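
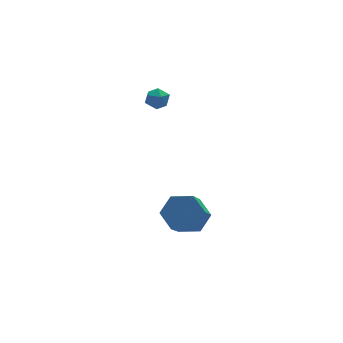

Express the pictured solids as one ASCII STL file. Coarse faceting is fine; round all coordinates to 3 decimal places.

solid 
facet normal -0.439 0.441 0.783
outer loop
vertex -2.159 0.846 3.533
vertex -2.391 0.279 3.722
vertex -1.818 0.477 3.932
endloop
endfacet
facet normal 0.156 0.788 0.595
outer loop
vertex -2.159 0.846 3.533
vertex -1.818 0.477 3.932
vertex -1.526 0.783 3.45
endloop
endfacet
facet normal 0.088 0.992 -0.085
outer loop
vertex -2.159 0.846 3.533
vertex -1.526 0.783 3.45
vertex -1.918 0.774 2.943
endloop
endfacet
facet normal -0.549 0.773 -0.319
outer loop
vertex -2.159 0.846 3.533
vertex -1.918 0.774 2.943
vertex -2.453 0.463 3.111
endloop
endfacet
facet normal -0.875 0.431 0.219
outer loop
vertex -2.159 0.846 3.533
vertex -2.453 0.463 3.111
vertex -2.391 0.279 3.722
endloop
endfacet
facet normal 0.700 0.329 0.633
outer loop
vertex -1.526 0.783 3.45
vertex -1.818 0.477 3.932
vertex -1.367 0.177 3.589
endloop
endfacet
facet normal -0.263 -0.232 0.936
outer loop
vertex -1.818 0.477 3.932
vertex -2.391 0.279 3.722
vertex -1.902 -0.134 3.757
endloop
endfacet
facet normal -0.968 -0.249 0.023
outer loop
vertex -2.391 0.279 3.722
vertex -2.453 0.463 3.111
vertex -2.294 -0.143 3.25
endloop
endfacet
facet normal -0.441 0.303 -0.845
outer loop
vertex -2.453 0.463 3.111
vertex -1.918 0.774 2.943
vertex -2.002 0.163 2.768
endloop
endfacet
facet normal 0.590 0.659 -0.468
outer loop
vertex -1.918 0.774 2.943
vertex -1.526 0.783 3.45
vertex -1.429 0.361 2.978
endloop
endfacet
facet normal 0.549 -0.773 0.319
outer loop
vertex -1.661 -0.206 3.167
vertex -1.367 0.177 3.589
vertex -1.902 -0.134 3.757
endloop
endfacet
facet normal -0.088 -0.992 0.085
outer loop
vertex -1.661 -0.206 3.167
vertex -1.902 -0.134 3.757
vertex -2.294 -0.143 3.25
endloop
endfacet
facet normal -0.156 -0.788 -0.595
outer loop
vertex -1.661 -0.206 3.167
vertex -2.294 -0.143 3.25
vertex -2.002 0.163 2.768
endloop
endfacet
facet normal 0.439 -0.441 -0.783
outer loop
vertex -1.661 -0.206 3.167
vertex -2.002 0.163 2.768
vertex -1.429 0.361 2.978
endloop
endfacet
facet normal 0.875 -0.431 -0.219
outer loop
vertex -1.661 -0.206 3.167
vertex -1.429 0.361 2.978
vertex -1.367 0.177 3.589
endloop
endfacet
facet normal 0.441 -0.303 0.845
outer loop
vertex -1.902 -0.134 3.757
vertex -1.367 0.177 3.589
vertex -1.818 0.477 3.932
endloop
endfacet
facet normal -0.590 -0.659 0.468
outer loop
vertex -2.294 -0.143 3.25
vertex -1.902 -0.134 3.757
vertex -2.391 0.279 3.722
endloop
endfacet
facet normal -0.700 -0.329 -0.633
outer loop
vertex -2.002 0.163 2.768
vertex -2.294 -0.143 3.25
vertex -2.453 0.463 3.111
endloop
endfacet
facet normal 0.263 0.232 -0.936
outer loop
vertex -1.429 0.361 2.978
vertex -2.002 0.163 2.768
vertex -1.918 0.774 2.943
endloop
endfacet
facet normal 0.968 0.249 -0.023
outer loop
vertex -1.367 0.177 3.589
vertex -1.429 0.361 2.978
vertex -1.526 0.783 3.45
endloop
endfacet
facet normal 0.382 0.625 -0.680
outer loop
vertex -0.49 -2.886 -2.778
vertex -1.395 -2.452 -2.888
vertex -0.746 -2.099 -2.199
endloop
endfacet
facet normal 0.889 -0.047 0.456
outer loop
vertex -0.49 -2.886 -2.778
vertex -0.746 -2.099 -2.199
vertex -1.319 -4.242 -1.302
endloop
endfacet
facet normal 0.888 -0.046 0.457
outer loop
vertex -1.319 -4.242 -1.302
vertex -0.746 -2.099 -2.199
vertex -1.576 -3.456 -0.723
endloop
endfacet
facet normal -0.382 -0.626 0.680
outer loop
vertex -1.319 -4.242 -1.302
vertex -1.576 -3.456 -0.723
vertex -2.225 -3.808 -1.412
endloop
endfacet
facet normal 0.382 0.625 -0.680
outer loop
vertex -0.746 -2.099 -2.199
vertex -1.395 -2.452 -2.888
vertex -1.652 -1.665 -2.309
endloop
endfacet
facet normal 0.224 0.651 0.725
outer loop
vertex -0.746 -2.099 -2.199
vertex -1.652 -1.665 -2.309
vertex -1.576 -3.456 -0.723
endloop
endfacet
facet normal 0.224 0.651 0.725
outer loop
vertex -1.576 -3.456 -0.723
vertex -1.652 -1.665 -2.309
vertex -2.481 -3.022 -0.833
endloop
endfacet
facet normal -0.383 -0.626 0.680
outer loop
vertex -1.576 -3.456 -0.723
vertex -2.481 -3.022 -0.833
vertex -2.225 -3.808 -1.412
endloop
endfacet
facet normal 0.382 0.625 -0.680
outer loop
vertex -1.652 -1.665 -2.309
vertex -1.395 -2.452 -2.888
vertex -2.301 -2.018 -2.998
endloop
endfacet
facet normal -0.664 0.698 0.268
outer loop
vertex -1.652 -1.665 -2.309
vertex -2.301 -2.018 -2.998
vertex -2.481 -3.022 -0.833
endloop
endfacet
facet normal -0.664 0.698 0.269
outer loop
vertex -2.481 -3.022 -0.833
vertex -2.301 -2.018 -2.998
vertex -3.13 -3.374 -1.522
endloop
endfacet
facet normal -0.383 -0.626 0.680
outer loop
vertex -2.481 -3.022 -0.833
vertex -3.13 -3.374 -1.522
vertex -2.225 -3.808 -1.412
endloop
endfacet
facet normal 0.382 0.626 -0.680
outer loop
vertex -2.301 -2.018 -2.998
vertex -1.395 -2.452 -2.888
vertex -2.044 -2.804 -3.577
endloop
endfacet
facet normal -0.888 0.046 -0.457
outer loop
vertex -2.301 -2.018 -2.998
vertex -2.044 -2.804 -3.577
vertex -3.13 -3.374 -1.522
endloop
endfacet
facet normal -0.888 0.047 -0.457
outer loop
vertex -3.13 -3.374 -1.522
vertex -2.044 -2.804 -3.577
vertex -2.874 -4.161 -2.101
endloop
endfacet
facet normal -0.382 -0.625 0.680
outer loop
vertex -3.13 -3.374 -1.522
vertex -2.874 -4.161 -2.101
vertex -2.225 -3.808 -1.412
endloop
endfacet
facet normal 0.383 0.626 -0.680
outer loop
vertex -2.044 -2.804 -3.577
vertex -1.395 -2.452 -2.888
vertex -1.139 -3.238 -3.467
endloop
endfacet
facet normal -0.224 -0.651 -0.725
outer loop
vertex -2.044 -2.804 -3.577
vertex -1.139 -3.238 -3.467
vertex -2.874 -4.161 -2.101
endloop
endfacet
facet normal -0.224 -0.651 -0.725
outer loop
vertex -2.874 -4.161 -2.101
vertex -1.139 -3.238 -3.467
vertex -1.968 -4.595 -1.991
endloop
endfacet
facet normal -0.382 -0.625 0.680
outer loop
vertex -2.874 -4.161 -2.101
vertex -1.968 -4.595 -1.991
vertex -2.225 -3.808 -1.412
endloop
endfacet
facet normal 0.383 0.626 -0.680
outer loop
vertex -1.139 -3.238 -3.467
vertex -1.395 -2.452 -2.888
vertex -0.49 -2.886 -2.778
endloop
endfacet
facet normal 0.664 -0.698 -0.269
outer loop
vertex -1.139 -3.238 -3.467
vertex -0.49 -2.886 -2.778
vertex -1.968 -4.595 -1.991
endloop
endfacet
facet normal 0.664 -0.698 -0.268
outer loop
vertex -1.968 -4.595 -1.991
vertex -0.49 -2.886 -2.778
vertex -1.319 -4.242 -1.302
endloop
endfacet
facet normal -0.382 -0.625 0.680
outer loop
vertex -1.968 -4.595 -1.991
vertex -1.319 -4.242 -1.302
vertex -2.225 -3.808 -1.412
endloop
endfacet

endsolid


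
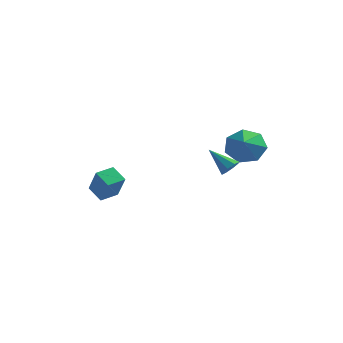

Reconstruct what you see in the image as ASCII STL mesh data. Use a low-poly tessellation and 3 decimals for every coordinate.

solid 
facet normal -0.758 0.428 0.492
outer loop
vertex -2.303 -2.005 -1.511
vertex -1.782 -1.18 -1.425
vertex -2.861 -1.521 -2.793
endloop
endfacet
facet normal -0.531 -0.843 -0.087
outer loop
vertex -2.118 -1.94 -3.275
vertex -2.303 -2.005 -1.511
vertex -2.861 -1.521 -2.793
endloop
endfacet
facet normal -0.758 0.428 0.492
outer loop
vertex -2.861 -1.521 -2.793
vertex -1.782 -1.18 -1.425
vertex -2.34 -0.695 -2.708
endloop
endfacet
facet normal -0.377 0.327 -0.866
outer loop
vertex -2.34 -0.695 -2.708
vertex -2.118 -1.94 -3.275
vertex -2.861 -1.521 -2.793
endloop
endfacet
facet normal 0.377 -0.328 0.866
outer loop
vertex -2.303 -2.005 -1.511
vertex -1.039 -1.599 -1.907
vertex -1.782 -1.18 -1.425
endloop
endfacet
facet normal -0.532 -0.842 -0.087
outer loop
vertex -1.56 -2.425 -1.992
vertex -2.303 -2.005 -1.511
vertex -2.118 -1.94 -3.275
endloop
endfacet
facet normal 0.377 -0.327 0.867
outer loop
vertex -1.56 -2.425 -1.992
vertex -1.039 -1.599 -1.907
vertex -2.303 -2.005 -1.511
endloop
endfacet
facet normal 0.532 0.842 0.087
outer loop
vertex -1.782 -1.18 -1.425
vertex -1.039 -1.599 -1.907
vertex -2.34 -0.695 -2.708
endloop
endfacet
facet normal -0.376 0.328 -0.867
outer loop
vertex -1.597 -1.115 -3.189
vertex -2.118 -1.94 -3.275
vertex -2.34 -0.695 -2.708
endloop
endfacet
facet normal 0.532 0.842 0.086
outer loop
vertex -2.34 -0.695 -2.708
vertex -1.039 -1.599 -1.907
vertex -1.597 -1.115 -3.189
endloop
endfacet
facet normal 0.759 -0.428 -0.492
outer loop
vertex -1.597 -1.115 -3.189
vertex -1.56 -2.425 -1.992
vertex -2.118 -1.94 -3.275
endloop
endfacet
facet normal 0.758 -0.428 -0.492
outer loop
vertex -1.039 -1.599 -1.907
vertex -1.56 -2.425 -1.992
vertex -1.597 -1.115 -3.189
endloop
endfacet
facet normal 0.766 -0.181 -0.617
outer loop
vertex 4.243 -1.955 0.001
vertex 3.978 -1.71 -0.4
vertex 4.324 -1.55 -0.017
endloop
endfacet
facet normal 0.324 -0.023 0.946
outer loop
vertex 4.243 -1.955 0.001
vertex 4.324 -1.55 -0.017
vertex 2.882 -1.45 0.48
endloop
endfacet
facet normal 0.766 -0.183 -0.616
outer loop
vertex 4.324 -1.55 -0.017
vertex 3.978 -1.71 -0.4
vertex 4.202 -1.239 -0.261
endloop
endfacet
facet normal 0.286 0.658 0.696
outer loop
vertex 4.324 -1.55 -0.017
vertex 4.202 -1.239 -0.261
vertex 2.882 -1.45 0.48
endloop
endfacet
facet normal 0.766 -0.182 -0.616
outer loop
vertex 4.202 -1.239 -0.261
vertex 3.978 -1.71 -0.4
vertex 3.949 -1.203 -0.586
endloop
endfacet
facet normal -0.067 0.985 0.161
outer loop
vertex 4.202 -1.239 -0.261
vertex 3.949 -1.203 -0.586
vertex 2.882 -1.45 0.48
endloop
endfacet
facet normal 0.766 -0.182 -0.616
outer loop
vertex 3.949 -1.203 -0.586
vertex 3.978 -1.71 -0.4
vertex 3.713 -1.465 -0.802
endloop
endfacet
facet normal -0.531 0.770 -0.353
outer loop
vertex 3.949 -1.203 -0.586
vertex 3.713 -1.465 -0.802
vertex 2.882 -1.45 0.48
endloop
endfacet
facet normal 0.766 -0.182 -0.616
outer loop
vertex 3.713 -1.465 -0.802
vertex 3.978 -1.71 -0.4
vertex 3.632 -1.87 -0.783
endloop
endfacet
facet normal -0.830 0.141 -0.540
outer loop
vertex 3.713 -1.465 -0.802
vertex 3.632 -1.87 -0.783
vertex 2.882 -1.45 0.48
endloop
endfacet
facet normal 0.766 -0.181 -0.617
outer loop
vertex 3.632 -1.87 -0.783
vertex 3.978 -1.71 -0.4
vertex 3.754 -2.181 -0.54
endloop
endfacet
facet normal -0.791 -0.538 -0.291
outer loop
vertex 3.632 -1.87 -0.783
vertex 3.754 -2.181 -0.54
vertex 2.882 -1.45 0.48
endloop
endfacet
facet normal 0.766 -0.181 -0.616
outer loop
vertex 3.754 -2.181 -0.54
vertex 3.978 -1.71 -0.4
vertex 4.007 -2.216 -0.215
endloop
endfacet
facet normal -0.437 -0.865 0.247
outer loop
vertex 3.754 -2.181 -0.54
vertex 4.007 -2.216 -0.215
vertex 2.882 -1.45 0.48
endloop
endfacet
facet normal 0.766 -0.182 -0.617
outer loop
vertex 4.007 -2.216 -0.215
vertex 3.978 -1.71 -0.4
vertex 4.243 -1.955 0.001
endloop
endfacet
facet normal 0.025 -0.651 0.759
outer loop
vertex 4.007 -2.216 -0.215
vertex 4.243 -1.955 0.001
vertex 2.882 -1.45 0.48
endloop
endfacet
facet normal -0.178 0.806 -0.565
outer loop
vertex 4.349 1.743 0.366
vertex 3.796 1.18 -0.264
vertex 3.495 1.688 0.556
endloop
endfacet
facet normal 0.216 0.016 0.976
outer loop
vertex 4.349 1.743 0.366
vertex 3.495 1.688 0.556
vertex 4.024 0.14 0.464
endloop
endfacet
facet normal -0.177 0.806 -0.565
outer loop
vertex 3.495 1.688 0.556
vertex 3.796 1.18 -0.264
vertex 2.867 1.25 0.128
endloop
endfacet
facet normal -0.449 -0.205 0.869
outer loop
vertex 3.495 1.688 0.556
vertex 2.867 1.25 0.128
vertex 4.024 0.14 0.464
endloop
endfacet
facet normal -0.177 0.806 -0.564
outer loop
vertex 2.867 1.25 0.128
vertex 3.796 1.18 -0.264
vertex 2.939 0.76 -0.595
endloop
endfacet
facet normal -0.699 -0.622 0.352
outer loop
vertex 2.867 1.25 0.128
vertex 2.939 0.76 -0.595
vertex 4.024 0.14 0.464
endloop
endfacet
facet normal -0.177 0.806 -0.564
outer loop
vertex 2.939 0.76 -0.595
vertex 3.796 1.18 -0.264
vertex 3.655 0.586 -1.069
endloop
endfacet
facet normal -0.346 -0.920 -0.184
outer loop
vertex 2.939 0.76 -0.595
vertex 3.655 0.586 -1.069
vertex 4.024 0.14 0.464
endloop
endfacet
facet normal -0.177 0.806 -0.564
outer loop
vertex 3.655 0.586 -1.069
vertex 3.796 1.18 -0.264
vertex 4.478 0.86 -0.936
endloop
endfacet
facet normal 0.346 -0.875 -0.338
outer loop
vertex 3.655 0.586 -1.069
vertex 4.478 0.86 -0.936
vertex 4.024 0.14 0.464
endloop
endfacet
facet normal -0.177 0.806 -0.564
outer loop
vertex 4.478 0.86 -0.936
vertex 3.796 1.18 -0.264
vertex 4.786 1.374 -0.298
endloop
endfacet
facet normal 0.853 -0.522 0.008
outer loop
vertex 4.478 0.86 -0.936
vertex 4.786 1.374 -0.298
vertex 4.024 0.14 0.464
endloop
endfacet
facet normal -0.177 0.806 -0.565
outer loop
vertex 4.786 1.374 -0.298
vertex 3.796 1.18 -0.264
vertex 4.349 1.743 0.366
endloop
endfacet
facet normal 0.795 -0.125 0.593
outer loop
vertex 4.786 1.374 -0.298
vertex 4.349 1.743 0.366
vertex 4.024 0.14 0.464
endloop
endfacet

endsolid


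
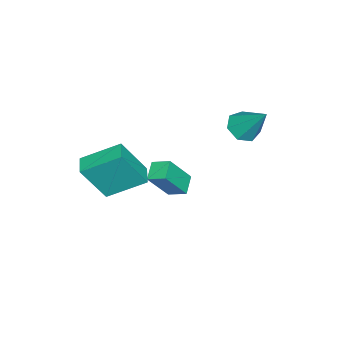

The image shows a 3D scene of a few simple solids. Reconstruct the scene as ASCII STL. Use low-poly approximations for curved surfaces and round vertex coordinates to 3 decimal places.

solid 
facet normal -0.458 0.350 -0.817
outer loop
vertex -2.622 -0.504 -2.185
vertex -1.707 -0.357 -2.635
vertex -2.657 -1.402 -2.55
endloop
endfacet
facet normal -0.889 -0.143 0.436
outer loop
vertex -1.793 -2.063 -1.005
vertex -2.622 -0.504 -2.185
vertex -2.657 -1.402 -2.55
endloop
endfacet
facet normal -0.458 0.350 -0.817
outer loop
vertex -2.657 -1.402 -2.55
vertex -1.707 -0.357 -2.635
vertex -1.742 -1.255 -3.0
endloop
endfacet
facet normal -0.036 -0.926 -0.376
outer loop
vertex -1.742 -1.255 -3.0
vertex -1.793 -2.063 -1.005
vertex -2.657 -1.402 -2.55
endloop
endfacet
facet normal 0.036 0.926 0.376
outer loop
vertex -2.622 -0.504 -2.185
vertex -0.843 -1.018 -1.09
vertex -1.707 -0.357 -2.635
endloop
endfacet
facet normal -0.889 -0.143 0.436
outer loop
vertex -1.758 -1.165 -0.64
vertex -2.622 -0.504 -2.185
vertex -1.793 -2.063 -1.005
endloop
endfacet
facet normal 0.036 0.926 0.376
outer loop
vertex -1.758 -1.165 -0.64
vertex -0.843 -1.018 -1.09
vertex -2.622 -0.504 -2.185
endloop
endfacet
facet normal 0.889 0.143 -0.436
outer loop
vertex -1.707 -0.357 -2.635
vertex -0.843 -1.018 -1.09
vertex -1.742 -1.255 -3.0
endloop
endfacet
facet normal -0.036 -0.926 -0.376
outer loop
vertex -0.878 -1.916 -1.455
vertex -1.793 -2.063 -1.005
vertex -1.742 -1.255 -3.0
endloop
endfacet
facet normal 0.889 0.143 -0.436
outer loop
vertex -1.742 -1.255 -3.0
vertex -0.843 -1.018 -1.09
vertex -0.878 -1.916 -1.455
endloop
endfacet
facet normal 0.458 -0.350 0.817
outer loop
vertex -0.878 -1.916 -1.455
vertex -1.758 -1.165 -0.64
vertex -1.793 -2.063 -1.005
endloop
endfacet
facet normal 0.458 -0.350 0.817
outer loop
vertex -0.843 -1.018 -1.09
vertex -1.758 -1.165 -0.64
vertex -0.878 -1.916 -1.455
endloop
endfacet
facet normal -0.238 -0.601 -0.763
outer loop
vertex -3.375 2.096 0.524
vertex -3.755 1.544 1.078
vertex -4.108 2.218 0.657
endloop
endfacet
facet normal 0.101 0.946 -0.309
outer loop
vertex -3.375 2.096 0.524
vertex -4.108 2.218 0.657
vertex -3.265 2.776 2.642
endloop
endfacet
facet normal -0.239 -0.601 -0.762
outer loop
vertex -4.108 2.218 0.657
vertex -3.755 1.544 1.078
vertex -4.575 1.832 1.108
endloop
endfacet
facet normal -0.614 0.788 0.039
outer loop
vertex -4.108 2.218 0.657
vertex -4.575 1.832 1.108
vertex -3.265 2.776 2.642
endloop
endfacet
facet normal -0.239 -0.601 -0.763
outer loop
vertex -4.575 1.832 1.108
vertex -3.755 1.544 1.078
vertex -4.424 1.229 1.536
endloop
endfacet
facet normal -0.802 0.199 0.563
outer loop
vertex -4.575 1.832 1.108
vertex -4.424 1.229 1.536
vertex -3.265 2.776 2.642
endloop
endfacet
facet normal -0.238 -0.602 -0.762
outer loop
vertex -4.424 1.229 1.536
vertex -3.755 1.544 1.078
vertex -3.769 0.863 1.62
endloop
endfacet
facet normal -0.323 -0.378 0.868
outer loop
vertex -4.424 1.229 1.536
vertex -3.769 0.863 1.62
vertex -3.265 2.776 2.642
endloop
endfacet
facet normal -0.239 -0.602 -0.762
outer loop
vertex -3.769 0.863 1.62
vertex -3.755 1.544 1.078
vertex -3.103 1.01 1.295
endloop
endfacet
facet normal 0.466 -0.509 0.724
outer loop
vertex -3.769 0.863 1.62
vertex -3.103 1.01 1.295
vertex -3.265 2.776 2.642
endloop
endfacet
facet normal -0.238 -0.601 -0.763
outer loop
vertex -3.103 1.01 1.295
vertex -3.755 1.544 1.078
vertex -2.928 1.559 0.808
endloop
endfacet
facet normal 0.966 -0.095 0.240
outer loop
vertex -3.103 1.01 1.295
vertex -2.928 1.559 0.808
vertex -3.265 2.776 2.642
endloop
endfacet
facet normal -0.238 -0.601 -0.763
outer loop
vertex -2.928 1.559 0.808
vertex -3.755 1.544 1.078
vertex -3.375 2.096 0.524
endloop
endfacet
facet normal 0.804 0.553 -0.219
outer loop
vertex -2.928 1.559 0.808
vertex -3.375 2.096 0.524
vertex -3.265 2.776 2.642
endloop
endfacet
facet normal -0.293 0.414 -0.862
outer loop
vertex 0.622 -1.275 0.647
vertex 1.5 -0.875 0.541
vertex 1.259 -2.939 -0.368
endloop
endfacet
facet normal -0.904 -0.413 0.109
outer loop
vertex 1.9 -3.845 1.519
vertex 0.622 -1.275 0.647
vertex 1.259 -2.939 -0.368
endloop
endfacet
facet normal -0.293 0.414 -0.862
outer loop
vertex 1.259 -2.939 -0.368
vertex 1.5 -0.875 0.541
vertex 2.136 -2.538 -0.474
endloop
endfacet
facet normal 0.311 -0.811 -0.495
outer loop
vertex 2.136 -2.538 -0.474
vertex 1.9 -3.845 1.519
vertex 1.259 -2.939 -0.368
endloop
endfacet
facet normal -0.310 0.812 0.495
outer loop
vertex 0.622 -1.275 0.647
vertex 2.141 -1.781 2.428
vertex 1.5 -0.875 0.541
endloop
endfacet
facet normal -0.904 -0.413 0.109
outer loop
vertex 1.264 -2.182 2.534
vertex 0.622 -1.275 0.647
vertex 1.9 -3.845 1.519
endloop
endfacet
facet normal -0.311 0.811 0.496
outer loop
vertex 1.264 -2.182 2.534
vertex 2.141 -1.781 2.428
vertex 0.622 -1.275 0.647
endloop
endfacet
facet normal 0.904 0.413 -0.109
outer loop
vertex 1.5 -0.875 0.541
vertex 2.141 -1.781 2.428
vertex 2.136 -2.538 -0.474
endloop
endfacet
facet normal 0.310 -0.811 -0.495
outer loop
vertex 2.778 -3.445 1.413
vertex 1.9 -3.845 1.519
vertex 2.136 -2.538 -0.474
endloop
endfacet
facet normal 0.904 0.413 -0.109
outer loop
vertex 2.136 -2.538 -0.474
vertex 2.141 -1.781 2.428
vertex 2.778 -3.445 1.413
endloop
endfacet
facet normal 0.293 -0.414 0.862
outer loop
vertex 2.778 -3.445 1.413
vertex 1.264 -2.182 2.534
vertex 1.9 -3.845 1.519
endloop
endfacet
facet normal 0.293 -0.414 0.862
outer loop
vertex 2.141 -1.781 2.428
vertex 1.264 -2.182 2.534
vertex 2.778 -3.445 1.413
endloop
endfacet

endsolid


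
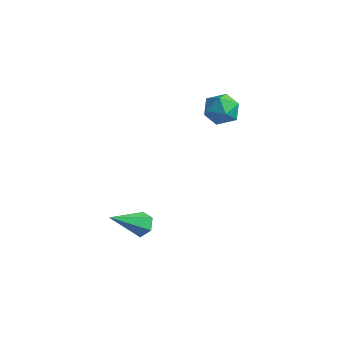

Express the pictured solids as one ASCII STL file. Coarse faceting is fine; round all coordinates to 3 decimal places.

solid 
facet normal 0.132 0.807 -0.575
outer loop
vertex -2.781 -1.755 -1.006
vertex -3.355 -1.674 -1.024
vertex -3.039 -1.427 -0.605
endloop
endfacet
facet normal 0.815 -0.064 0.576
outer loop
vertex -2.781 -1.755 -1.006
vertex -3.039 -1.427 -0.605
vertex -3.585 -3.086 -0.016
endloop
endfacet
facet normal 0.132 0.807 -0.576
outer loop
vertex -3.039 -1.427 -0.605
vertex -3.355 -1.674 -1.024
vertex -3.613 -1.345 -0.622
endloop
endfacet
facet normal 0.019 0.329 0.944
outer loop
vertex -3.039 -1.427 -0.605
vertex -3.613 -1.345 -0.622
vertex -3.585 -3.086 -0.016
endloop
endfacet
facet normal 0.133 0.807 -0.575
outer loop
vertex -3.613 -1.345 -0.622
vertex -3.355 -1.674 -1.024
vertex -3.928 -1.592 -1.041
endloop
endfacet
facet normal -0.833 0.170 0.526
outer loop
vertex -3.613 -1.345 -0.622
vertex -3.928 -1.592 -1.041
vertex -3.585 -3.086 -0.016
endloop
endfacet
facet normal 0.133 0.807 -0.575
outer loop
vertex -3.928 -1.592 -1.041
vertex -3.355 -1.674 -1.024
vertex -3.67 -1.921 -1.443
endloop
endfacet
facet normal -0.888 -0.381 -0.258
outer loop
vertex -3.928 -1.592 -1.041
vertex -3.67 -1.921 -1.443
vertex -3.585 -3.086 -0.016
endloop
endfacet
facet normal 0.133 0.807 -0.576
outer loop
vertex -3.67 -1.921 -1.443
vertex -3.355 -1.674 -1.024
vertex -3.096 -2.003 -1.425
endloop
endfacet
facet normal -0.091 -0.774 -0.627
outer loop
vertex -3.67 -1.921 -1.443
vertex -3.096 -2.003 -1.425
vertex -3.585 -3.086 -0.016
endloop
endfacet
facet normal 0.132 0.806 -0.576
outer loop
vertex -3.096 -2.003 -1.425
vertex -3.355 -1.674 -1.024
vertex -2.781 -1.755 -1.006
endloop
endfacet
facet normal 0.761 -0.615 -0.208
outer loop
vertex -3.096 -2.003 -1.425
vertex -2.781 -1.755 -1.006
vertex -3.585 -3.086 -0.016
endloop
endfacet
facet normal -0.399 0.913 0.082
outer loop
vertex -3.109 3.12 3.326
vertex -3.841 2.801 3.314
vertex -3.462 2.904 4.009
endloop
endfacet
facet normal 0.238 0.884 0.403
outer loop
vertex -3.109 3.12 3.326
vertex -3.462 2.904 4.009
vertex -2.687 2.748 3.893
endloop
endfacet
facet normal 0.721 0.688 -0.085
outer loop
vertex -3.109 3.12 3.326
vertex -2.687 2.748 3.893
vertex -2.587 2.548 3.126
endloop
endfacet
facet normal 0.382 0.596 -0.707
outer loop
vertex -3.109 3.12 3.326
vertex -2.587 2.548 3.126
vertex -3.301 2.581 2.768
endloop
endfacet
facet normal -0.310 0.735 -0.603
outer loop
vertex -3.109 3.12 3.326
vertex -3.301 2.581 2.768
vertex -3.841 2.801 3.314
endloop
endfacet
facet normal 0.211 0.376 0.902
outer loop
vertex -2.687 2.748 3.893
vertex -3.462 2.904 4.009
vertex -3.159 2.199 4.232
endloop
endfacet
facet normal -0.820 0.424 0.384
outer loop
vertex -3.462 2.904 4.009
vertex -3.841 2.801 3.314
vertex -3.873 2.232 3.874
endloop
endfacet
facet normal -0.677 0.135 -0.724
outer loop
vertex -3.841 2.801 3.314
vertex -3.301 2.581 2.768
vertex -3.773 2.032 3.107
endloop
endfacet
facet normal 0.443 -0.092 -0.892
outer loop
vertex -3.301 2.581 2.768
vertex -2.587 2.548 3.126
vertex -2.998 1.876 2.991
endloop
endfacet
facet normal 0.992 0.057 0.114
outer loop
vertex -2.587 2.548 3.126
vertex -2.687 2.748 3.893
vertex -2.619 1.979 3.686
endloop
endfacet
facet normal -0.382 -0.596 0.707
outer loop
vertex -3.351 1.66 3.674
vertex -3.159 2.199 4.232
vertex -3.873 2.232 3.874
endloop
endfacet
facet normal -0.721 -0.688 0.085
outer loop
vertex -3.351 1.66 3.674
vertex -3.873 2.232 3.874
vertex -3.773 2.032 3.107
endloop
endfacet
facet normal -0.238 -0.884 -0.403
outer loop
vertex -3.351 1.66 3.674
vertex -3.773 2.032 3.107
vertex -2.998 1.876 2.991
endloop
endfacet
facet normal 0.399 -0.913 -0.082
outer loop
vertex -3.351 1.66 3.674
vertex -2.998 1.876 2.991
vertex -2.619 1.979 3.686
endloop
endfacet
facet normal 0.310 -0.735 0.603
outer loop
vertex -3.351 1.66 3.674
vertex -2.619 1.979 3.686
vertex -3.159 2.199 4.232
endloop
endfacet
facet normal -0.443 0.092 0.892
outer loop
vertex -3.873 2.232 3.874
vertex -3.159 2.199 4.232
vertex -3.462 2.904 4.009
endloop
endfacet
facet normal -0.992 -0.057 -0.114
outer loop
vertex -3.773 2.032 3.107
vertex -3.873 2.232 3.874
vertex -3.841 2.801 3.314
endloop
endfacet
facet normal -0.211 -0.376 -0.902
outer loop
vertex -2.998 1.876 2.991
vertex -3.773 2.032 3.107
vertex -3.301 2.581 2.768
endloop
endfacet
facet normal 0.820 -0.424 -0.384
outer loop
vertex -2.619 1.979 3.686
vertex -2.998 1.876 2.991
vertex -2.587 2.548 3.126
endloop
endfacet
facet normal 0.677 -0.135 0.724
outer loop
vertex -3.159 2.199 4.232
vertex -2.619 1.979 3.686
vertex -2.687 2.748 3.893
endloop
endfacet

endsolid


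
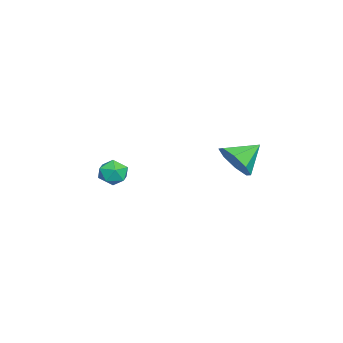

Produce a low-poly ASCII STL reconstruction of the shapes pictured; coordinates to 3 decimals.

solid 
facet normal 0.544 -0.672 -0.502
outer loop
vertex 1.601 1.981 1.499
vertex 0.92 1.923 0.839
vertex 1.694 2.46 0.959
endloop
endfacet
facet normal 0.401 0.650 0.646
outer loop
vertex 1.601 1.981 1.499
vertex 1.694 2.46 0.959
vertex 0.18 2.837 1.521
endloop
endfacet
facet normal 0.544 -0.672 -0.502
outer loop
vertex 1.694 2.46 0.959
vertex 0.92 1.923 0.839
vertex 1.334 2.624 0.349
endloop
endfacet
facet normal 0.274 0.957 0.096
outer loop
vertex 1.694 2.46 0.959
vertex 1.334 2.624 0.349
vertex 0.18 2.837 1.521
endloop
endfacet
facet normal 0.545 -0.672 -0.501
outer loop
vertex 1.334 2.624 0.349
vertex 0.92 1.923 0.839
vertex 0.732 2.377 0.026
endloop
endfacet
facet normal -0.188 0.917 -0.352
outer loop
vertex 1.334 2.624 0.349
vertex 0.732 2.377 0.026
vertex 0.18 2.837 1.521
endloop
endfacet
facet normal 0.544 -0.673 -0.501
outer loop
vertex 0.732 2.377 0.026
vertex 0.92 1.923 0.839
vertex 0.239 1.864 0.179
endloop
endfacet
facet normal -0.711 0.554 -0.433
outer loop
vertex 0.732 2.377 0.026
vertex 0.239 1.864 0.179
vertex 0.18 2.837 1.521
endloop
endfacet
facet normal 0.545 -0.672 -0.502
outer loop
vertex 0.239 1.864 0.179
vertex 0.92 1.923 0.839
vertex 0.146 1.386 0.718
endloop
endfacet
facet normal -0.992 0.079 -0.101
outer loop
vertex 0.239 1.864 0.179
vertex 0.146 1.386 0.718
vertex 0.18 2.837 1.521
endloop
endfacet
facet normal 0.545 -0.672 -0.501
outer loop
vertex 0.146 1.386 0.718
vertex 0.92 1.923 0.839
vertex 0.506 1.222 1.329
endloop
endfacet
facet normal -0.864 -0.228 0.448
outer loop
vertex 0.146 1.386 0.718
vertex 0.506 1.222 1.329
vertex 0.18 2.837 1.521
endloop
endfacet
facet normal 0.544 -0.672 -0.502
outer loop
vertex 0.506 1.222 1.329
vertex 0.92 1.923 0.839
vertex 1.109 1.469 1.652
endloop
endfacet
facet normal -0.403 -0.188 0.896
outer loop
vertex 0.506 1.222 1.329
vertex 1.109 1.469 1.652
vertex 0.18 2.837 1.521
endloop
endfacet
facet normal 0.544 -0.673 -0.502
outer loop
vertex 1.109 1.469 1.652
vertex 0.92 1.923 0.839
vertex 1.601 1.981 1.499
endloop
endfacet
facet normal 0.121 0.176 0.977
outer loop
vertex 1.109 1.469 1.652
vertex 1.601 1.981 1.499
vertex 0.18 2.837 1.521
endloop
endfacet
facet normal -0.501 0.461 0.733
outer loop
vertex -0.803 -2.69 -0.645
vertex -1.366 -3.135 -0.75
vertex -0.845 -3.316 -0.28
endloop
endfacet
facet normal 0.203 0.483 0.852
outer loop
vertex -0.803 -2.69 -0.645
vertex -0.845 -3.316 -0.28
vertex -0.21 -3.098 -0.555
endloop
endfacet
facet normal 0.511 0.808 0.294
outer loop
vertex -0.803 -2.69 -0.645
vertex -0.21 -3.098 -0.555
vertex -0.339 -2.783 -1.195
endloop
endfacet
facet normal -0.002 0.986 -0.168
outer loop
vertex -0.803 -2.69 -0.645
vertex -0.339 -2.783 -1.195
vertex -1.054 -2.805 -1.316
endloop
endfacet
facet normal -0.629 0.771 0.103
outer loop
vertex -0.803 -2.69 -0.645
vertex -1.054 -2.805 -1.316
vertex -1.366 -3.135 -0.75
endloop
endfacet
facet normal 0.444 -0.186 0.877
outer loop
vertex -0.21 -3.098 -0.555
vertex -0.845 -3.316 -0.28
vertex -0.406 -3.795 -0.604
endloop
endfacet
facet normal -0.695 -0.224 0.684
outer loop
vertex -0.845 -3.316 -0.28
vertex -1.366 -3.135 -0.75
vertex -1.121 -3.817 -0.725
endloop
endfacet
facet normal -0.901 0.277 -0.335
outer loop
vertex -1.366 -3.135 -0.75
vertex -1.054 -2.805 -1.316
vertex -1.25 -3.502 -1.365
endloop
endfacet
facet normal 0.112 0.625 -0.773
outer loop
vertex -1.054 -2.805 -1.316
vertex -0.339 -2.783 -1.195
vertex -0.615 -3.284 -1.64
endloop
endfacet
facet normal 0.941 0.337 -0.024
outer loop
vertex -0.339 -2.783 -1.195
vertex -0.21 -3.098 -0.555
vertex -0.094 -3.465 -1.17
endloop
endfacet
facet normal 0.002 -0.986 0.168
outer loop
vertex -0.657 -3.91 -1.275
vertex -0.406 -3.795 -0.604
vertex -1.121 -3.817 -0.725
endloop
endfacet
facet normal -0.511 -0.808 -0.294
outer loop
vertex -0.657 -3.91 -1.275
vertex -1.121 -3.817 -0.725
vertex -1.25 -3.502 -1.365
endloop
endfacet
facet normal -0.203 -0.483 -0.852
outer loop
vertex -0.657 -3.91 -1.275
vertex -1.25 -3.502 -1.365
vertex -0.615 -3.284 -1.64
endloop
endfacet
facet normal 0.501 -0.461 -0.733
outer loop
vertex -0.657 -3.91 -1.275
vertex -0.615 -3.284 -1.64
vertex -0.094 -3.465 -1.17
endloop
endfacet
facet normal 0.629 -0.771 -0.103
outer loop
vertex -0.657 -3.91 -1.275
vertex -0.094 -3.465 -1.17
vertex -0.406 -3.795 -0.604
endloop
endfacet
facet normal -0.112 -0.625 0.773
outer loop
vertex -1.121 -3.817 -0.725
vertex -0.406 -3.795 -0.604
vertex -0.845 -3.316 -0.28
endloop
endfacet
facet normal -0.941 -0.337 0.024
outer loop
vertex -1.25 -3.502 -1.365
vertex -1.121 -3.817 -0.725
vertex -1.366 -3.135 -0.75
endloop
endfacet
facet normal -0.444 0.186 -0.877
outer loop
vertex -0.615 -3.284 -1.64
vertex -1.25 -3.502 -1.365
vertex -1.054 -2.805 -1.316
endloop
endfacet
facet normal 0.695 0.224 -0.684
outer loop
vertex -0.094 -3.465 -1.17
vertex -0.615 -3.284 -1.64
vertex -0.339 -2.783 -1.195
endloop
endfacet
facet normal 0.901 -0.277 0.335
outer loop
vertex -0.406 -3.795 -0.604
vertex -0.094 -3.465 -1.17
vertex -0.21 -3.098 -0.555
endloop
endfacet

endsolid


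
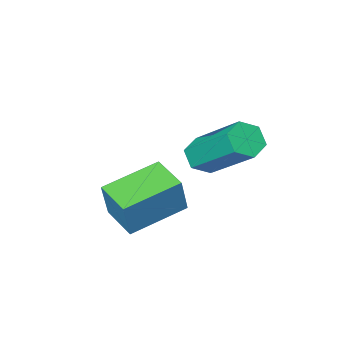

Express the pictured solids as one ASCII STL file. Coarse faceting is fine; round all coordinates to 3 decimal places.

solid 
facet normal -0.970 0.020 0.241
outer loop
vertex 2.514 -2.064 1.683
vertex 2.495 -1.047 1.522
vertex 2.242 -2.241 0.601
endloop
endfacet
facet normal 0.018 -0.987 0.157
outer loop
vertex 3.785 -2.273 0.218
vertex 2.514 -2.064 1.683
vertex 2.242 -2.241 0.601
endloop
endfacet
facet normal -0.970 0.020 0.240
outer loop
vertex 2.242 -2.241 0.601
vertex 2.495 -1.047 1.522
vertex 2.223 -1.224 0.439
endloop
endfacet
facet normal -0.241 -0.157 -0.958
outer loop
vertex 2.223 -1.224 0.439
vertex 3.785 -2.273 0.218
vertex 2.242 -2.241 0.601
endloop
endfacet
facet normal 0.241 0.156 0.958
outer loop
vertex 2.514 -2.064 1.683
vertex 4.038 -1.079 1.139
vertex 2.495 -1.047 1.522
endloop
endfacet
facet normal 0.018 -0.987 0.157
outer loop
vertex 4.057 -2.096 1.301
vertex 2.514 -2.064 1.683
vertex 3.785 -2.273 0.218
endloop
endfacet
facet normal 0.240 0.157 0.958
outer loop
vertex 4.057 -2.096 1.301
vertex 4.038 -1.079 1.139
vertex 2.514 -2.064 1.683
endloop
endfacet
facet normal -0.018 0.987 -0.157
outer loop
vertex 2.495 -1.047 1.522
vertex 4.038 -1.079 1.139
vertex 2.223 -1.224 0.439
endloop
endfacet
facet normal -0.240 -0.156 -0.958
outer loop
vertex 3.766 -1.256 0.057
vertex 3.785 -2.273 0.218
vertex 2.223 -1.224 0.439
endloop
endfacet
facet normal -0.018 0.987 -0.157
outer loop
vertex 2.223 -1.224 0.439
vertex 4.038 -1.079 1.139
vertex 3.766 -1.256 0.057
endloop
endfacet
facet normal 0.970 -0.020 -0.240
outer loop
vertex 3.766 -1.256 0.057
vertex 4.057 -2.096 1.301
vertex 3.785 -2.273 0.218
endloop
endfacet
facet normal 0.970 -0.020 -0.241
outer loop
vertex 4.038 -1.079 1.139
vertex 4.057 -2.096 1.301
vertex 3.766 -1.256 0.057
endloop
endfacet
facet normal 0.138 -0.739 -0.659
outer loop
vertex 1.3 -2.915 1.179
vertex 0.829 -2.767 0.914
vertex 1.318 -2.541 0.763
endloop
endfacet
facet normal 0.990 0.081 0.116
outer loop
vertex 1.3 -2.915 1.179
vertex 1.318 -2.541 0.763
vertex 1.022 -1.421 2.51
endloop
endfacet
facet normal 0.990 0.081 0.116
outer loop
vertex 1.022 -1.421 2.51
vertex 1.318 -2.541 0.763
vertex 1.04 -1.047 2.094
endloop
endfacet
facet normal -0.137 0.740 0.659
outer loop
vertex 1.022 -1.421 2.51
vertex 1.04 -1.047 2.094
vertex 0.551 -1.273 2.246
endloop
endfacet
facet normal 0.138 -0.739 -0.660
outer loop
vertex 1.318 -2.541 0.763
vertex 0.829 -2.767 0.914
vertex 0.848 -2.392 0.498
endloop
endfacet
facet normal 0.526 0.618 -0.584
outer loop
vertex 1.318 -2.541 0.763
vertex 0.848 -2.392 0.498
vertex 1.04 -1.047 2.094
endloop
endfacet
facet normal 0.524 0.619 -0.585
outer loop
vertex 1.04 -1.047 2.094
vertex 0.848 -2.392 0.498
vertex 0.57 -0.899 1.83
endloop
endfacet
facet normal -0.137 0.740 0.659
outer loop
vertex 1.04 -1.047 2.094
vertex 0.57 -0.899 1.83
vertex 0.551 -1.273 2.246
endloop
endfacet
facet normal 0.138 -0.739 -0.660
outer loop
vertex 0.848 -2.392 0.498
vertex 0.829 -2.767 0.914
vertex 0.358 -2.619 0.65
endloop
endfacet
facet normal -0.467 0.539 -0.701
outer loop
vertex 0.848 -2.392 0.498
vertex 0.358 -2.619 0.65
vertex 0.57 -0.899 1.83
endloop
endfacet
facet normal -0.465 0.539 -0.702
outer loop
vertex 0.57 -0.899 1.83
vertex 0.358 -2.619 0.65
vertex 0.08 -1.125 1.981
endloop
endfacet
facet normal -0.138 0.740 0.659
outer loop
vertex 0.57 -0.899 1.83
vertex 0.08 -1.125 1.981
vertex 0.551 -1.273 2.246
endloop
endfacet
facet normal 0.137 -0.740 -0.659
outer loop
vertex 0.358 -2.619 0.65
vertex 0.829 -2.767 0.914
vertex 0.34 -2.993 1.066
endloop
endfacet
facet normal -0.990 -0.081 -0.116
outer loop
vertex 0.358 -2.619 0.65
vertex 0.34 -2.993 1.066
vertex 0.08 -1.125 1.981
endloop
endfacet
facet normal -0.990 -0.081 -0.116
outer loop
vertex 0.08 -1.125 1.981
vertex 0.34 -2.993 1.066
vertex 0.062 -1.499 2.397
endloop
endfacet
facet normal -0.138 0.739 0.659
outer loop
vertex 0.08 -1.125 1.981
vertex 0.062 -1.499 2.397
vertex 0.551 -1.273 2.246
endloop
endfacet
facet normal 0.137 -0.740 -0.659
outer loop
vertex 0.34 -2.993 1.066
vertex 0.829 -2.767 0.914
vertex 0.81 -3.141 1.33
endloop
endfacet
facet normal -0.524 -0.619 0.585
outer loop
vertex 0.34 -2.993 1.066
vertex 0.81 -3.141 1.33
vertex 0.062 -1.499 2.397
endloop
endfacet
facet normal -0.525 -0.619 0.584
outer loop
vertex 0.062 -1.499 2.397
vertex 0.81 -3.141 1.33
vertex 0.532 -1.648 2.662
endloop
endfacet
facet normal -0.138 0.739 0.660
outer loop
vertex 0.062 -1.499 2.397
vertex 0.532 -1.648 2.662
vertex 0.551 -1.273 2.246
endloop
endfacet
facet normal 0.138 -0.740 -0.659
outer loop
vertex 0.81 -3.141 1.33
vertex 0.829 -2.767 0.914
vertex 1.3 -2.915 1.179
endloop
endfacet
facet normal 0.465 -0.540 0.702
outer loop
vertex 0.81 -3.141 1.33
vertex 1.3 -2.915 1.179
vertex 0.532 -1.648 2.662
endloop
endfacet
facet normal 0.467 -0.538 0.702
outer loop
vertex 0.532 -1.648 2.662
vertex 1.3 -2.915 1.179
vertex 1.022 -1.421 2.51
endloop
endfacet
facet normal -0.138 0.739 0.660
outer loop
vertex 0.532 -1.648 2.662
vertex 1.022 -1.421 2.51
vertex 0.551 -1.273 2.246
endloop
endfacet

endsolid


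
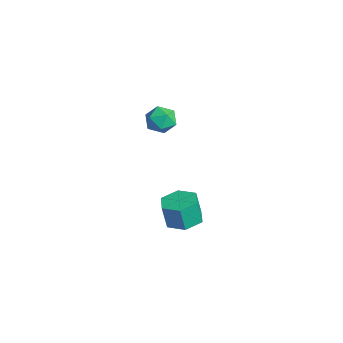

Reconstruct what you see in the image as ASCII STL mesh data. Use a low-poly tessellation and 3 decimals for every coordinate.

solid 
facet normal -0.613 0.497 0.614
outer loop
vertex 1.836 -1.58 1.893
vertex 1.268 -1.934 1.613
vertex 1.619 -2.208 2.185
endloop
endfacet
facet normal 0.032 0.412 0.910
outer loop
vertex 1.836 -1.58 1.893
vertex 1.619 -2.208 2.185
vertex 2.327 -2.073 2.099
endloop
endfacet
facet normal 0.514 0.712 0.479
outer loop
vertex 1.836 -1.58 1.893
vertex 2.327 -2.073 2.099
vertex 2.413 -1.715 1.474
endloop
endfacet
facet normal 0.168 0.982 -0.085
outer loop
vertex 1.836 -1.58 1.893
vertex 2.413 -1.715 1.474
vertex 1.758 -1.629 1.174
endloop
endfacet
facet normal -0.529 0.849 -0.000
outer loop
vertex 1.836 -1.58 1.893
vertex 1.758 -1.629 1.174
vertex 1.268 -1.934 1.613
endloop
endfacet
facet normal 0.169 -0.287 0.943
outer loop
vertex 2.327 -2.073 2.099
vertex 1.619 -2.208 2.185
vertex 2.062 -2.731 1.946
endloop
endfacet
facet normal -0.873 -0.149 0.464
outer loop
vertex 1.619 -2.208 2.185
vertex 1.268 -1.934 1.613
vertex 1.407 -2.645 1.646
endloop
endfacet
facet normal -0.736 0.420 -0.530
outer loop
vertex 1.268 -1.934 1.613
vertex 1.758 -1.629 1.174
vertex 1.493 -2.287 1.021
endloop
endfacet
facet normal 0.389 0.635 -0.668
outer loop
vertex 1.758 -1.629 1.174
vertex 2.413 -1.715 1.474
vertex 2.201 -2.152 0.935
endloop
endfacet
facet normal 0.950 0.197 0.243
outer loop
vertex 2.413 -1.715 1.474
vertex 2.327 -2.073 2.099
vertex 2.552 -2.426 1.507
endloop
endfacet
facet normal -0.168 -0.982 0.085
outer loop
vertex 1.984 -2.78 1.227
vertex 2.062 -2.731 1.946
vertex 1.407 -2.645 1.646
endloop
endfacet
facet normal -0.514 -0.712 -0.479
outer loop
vertex 1.984 -2.78 1.227
vertex 1.407 -2.645 1.646
vertex 1.493 -2.287 1.021
endloop
endfacet
facet normal -0.032 -0.412 -0.910
outer loop
vertex 1.984 -2.78 1.227
vertex 1.493 -2.287 1.021
vertex 2.201 -2.152 0.935
endloop
endfacet
facet normal 0.613 -0.497 -0.614
outer loop
vertex 1.984 -2.78 1.227
vertex 2.201 -2.152 0.935
vertex 2.552 -2.426 1.507
endloop
endfacet
facet normal 0.529 -0.849 0.000
outer loop
vertex 1.984 -2.78 1.227
vertex 2.552 -2.426 1.507
vertex 2.062 -2.731 1.946
endloop
endfacet
facet normal -0.389 -0.635 0.668
outer loop
vertex 1.407 -2.645 1.646
vertex 2.062 -2.731 1.946
vertex 1.619 -2.208 2.185
endloop
endfacet
facet normal -0.950 -0.197 -0.243
outer loop
vertex 1.493 -2.287 1.021
vertex 1.407 -2.645 1.646
vertex 1.268 -1.934 1.613
endloop
endfacet
facet normal -0.169 0.287 -0.943
outer loop
vertex 2.201 -2.152 0.935
vertex 1.493 -2.287 1.021
vertex 1.758 -1.629 1.174
endloop
endfacet
facet normal 0.873 0.149 -0.464
outer loop
vertex 2.552 -2.426 1.507
vertex 2.201 -2.152 0.935
vertex 2.413 -1.715 1.474
endloop
endfacet
facet normal 0.736 -0.420 0.530
outer loop
vertex 2.062 -2.731 1.946
vertex 2.552 -2.426 1.507
vertex 2.327 -2.073 2.099
endloop
endfacet
facet normal 0.110 0.153 -0.982
outer loop
vertex 3.219 -0.884 -4.318
vertex 2.586 -1.429 -4.474
vertex 2.419 -0.603 -4.364
endloop
endfacet
facet normal 0.317 0.931 0.181
outer loop
vertex 3.219 -0.884 -4.318
vertex 2.419 -0.603 -4.364
vertex 3.088 -1.067 -3.149
endloop
endfacet
facet normal 0.317 0.931 0.181
outer loop
vertex 3.088 -1.067 -3.149
vertex 2.419 -0.603 -4.364
vertex 2.287 -0.785 -3.196
endloop
endfacet
facet normal -0.112 -0.153 0.982
outer loop
vertex 3.088 -1.067 -3.149
vertex 2.287 -0.785 -3.196
vertex 2.454 -1.611 -3.306
endloop
endfacet
facet normal 0.112 0.153 -0.982
outer loop
vertex 2.419 -0.603 -4.364
vertex 2.586 -1.429 -4.474
vertex 1.785 -1.147 -4.521
endloop
endfacet
facet normal -0.657 0.753 0.043
outer loop
vertex 2.419 -0.603 -4.364
vertex 1.785 -1.147 -4.521
vertex 2.287 -0.785 -3.196
endloop
endfacet
facet normal -0.657 0.752 0.044
outer loop
vertex 2.287 -0.785 -3.196
vertex 1.785 -1.147 -4.521
vertex 1.653 -1.33 -3.352
endloop
endfacet
facet normal -0.110 -0.153 0.982
outer loop
vertex 2.287 -0.785 -3.196
vertex 1.653 -1.33 -3.352
vertex 2.454 -1.611 -3.306
endloop
endfacet
facet normal 0.112 0.153 -0.982
outer loop
vertex 1.785 -1.147 -4.521
vertex 2.586 -1.429 -4.474
vertex 1.952 -1.973 -4.631
endloop
endfacet
facet normal -0.974 -0.179 -0.138
outer loop
vertex 1.785 -1.147 -4.521
vertex 1.952 -1.973 -4.631
vertex 1.653 -1.33 -3.352
endloop
endfacet
facet normal -0.974 -0.180 -0.137
outer loop
vertex 1.653 -1.33 -3.352
vertex 1.952 -1.973 -4.631
vertex 1.821 -2.156 -3.462
endloop
endfacet
facet normal -0.110 -0.153 0.982
outer loop
vertex 1.653 -1.33 -3.352
vertex 1.821 -2.156 -3.462
vertex 2.454 -1.611 -3.306
endloop
endfacet
facet normal 0.112 0.153 -0.982
outer loop
vertex 1.952 -1.973 -4.631
vertex 2.586 -1.429 -4.474
vertex 2.753 -2.255 -4.584
endloop
endfacet
facet normal -0.317 -0.931 -0.181
outer loop
vertex 1.952 -1.973 -4.631
vertex 2.753 -2.255 -4.584
vertex 1.821 -2.156 -3.462
endloop
endfacet
facet normal -0.317 -0.931 -0.181
outer loop
vertex 1.821 -2.156 -3.462
vertex 2.753 -2.255 -4.584
vertex 2.621 -2.437 -3.416
endloop
endfacet
facet normal -0.110 -0.153 0.982
outer loop
vertex 1.821 -2.156 -3.462
vertex 2.621 -2.437 -3.416
vertex 2.454 -1.611 -3.306
endloop
endfacet
facet normal 0.110 0.153 -0.982
outer loop
vertex 2.753 -2.255 -4.584
vertex 2.586 -1.429 -4.474
vertex 3.387 -1.71 -4.428
endloop
endfacet
facet normal 0.657 -0.752 -0.043
outer loop
vertex 2.753 -2.255 -4.584
vertex 3.387 -1.71 -4.428
vertex 2.621 -2.437 -3.416
endloop
endfacet
facet normal 0.657 -0.753 -0.044
outer loop
vertex 2.621 -2.437 -3.416
vertex 3.387 -1.71 -4.428
vertex 3.255 -1.893 -3.259
endloop
endfacet
facet normal -0.112 -0.153 0.982
outer loop
vertex 2.621 -2.437 -3.416
vertex 3.255 -1.893 -3.259
vertex 2.454 -1.611 -3.306
endloop
endfacet
facet normal 0.110 0.153 -0.982
outer loop
vertex 3.387 -1.71 -4.428
vertex 2.586 -1.429 -4.474
vertex 3.219 -0.884 -4.318
endloop
endfacet
facet normal 0.974 0.180 0.138
outer loop
vertex 3.387 -1.71 -4.428
vertex 3.219 -0.884 -4.318
vertex 3.255 -1.893 -3.259
endloop
endfacet
facet normal 0.974 0.179 0.137
outer loop
vertex 3.255 -1.893 -3.259
vertex 3.219 -0.884 -4.318
vertex 3.088 -1.067 -3.149
endloop
endfacet
facet normal -0.112 -0.153 0.982
outer loop
vertex 3.255 -1.893 -3.259
vertex 3.088 -1.067 -3.149
vertex 2.454 -1.611 -3.306
endloop
endfacet

endsolid


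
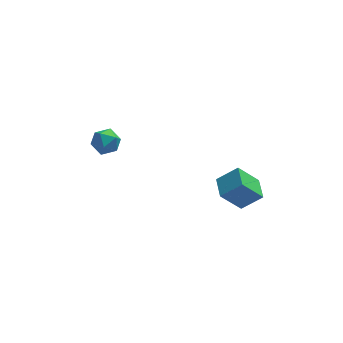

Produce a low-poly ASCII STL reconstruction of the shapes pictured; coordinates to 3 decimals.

solid 
facet normal -0.772 0.009 -0.636
outer loop
vertex 2.349 -1.097 -2.74
vertex 2.291 0.108 -2.653
vertex 3.383 -0.957 -3.993
endloop
endfacet
facet normal 0.048 -0.996 -0.071
outer loop
vertex 4.409 -0.968 -3.147
vertex 2.349 -1.097 -2.74
vertex 3.383 -0.957 -3.993
endloop
endfacet
facet normal -0.772 0.008 -0.636
outer loop
vertex 3.383 -0.957 -3.993
vertex 2.291 0.108 -2.653
vertex 3.324 0.248 -3.906
endloop
endfacet
facet normal 0.634 0.087 -0.768
outer loop
vertex 3.324 0.248 -3.906
vertex 4.409 -0.968 -3.147
vertex 3.383 -0.957 -3.993
endloop
endfacet
facet normal -0.634 -0.086 0.768
outer loop
vertex 2.349 -1.097 -2.74
vertex 3.317 0.097 -1.807
vertex 2.291 0.108 -2.653
endloop
endfacet
facet normal 0.048 -0.996 -0.072
outer loop
vertex 3.376 -1.108 -1.894
vertex 2.349 -1.097 -2.74
vertex 4.409 -0.968 -3.147
endloop
endfacet
facet normal -0.634 -0.087 0.768
outer loop
vertex 3.376 -1.108 -1.894
vertex 3.317 0.097 -1.807
vertex 2.349 -1.097 -2.74
endloop
endfacet
facet normal -0.048 0.996 0.072
outer loop
vertex 2.291 0.108 -2.653
vertex 3.317 0.097 -1.807
vertex 3.324 0.248 -3.906
endloop
endfacet
facet normal 0.634 0.086 -0.769
outer loop
vertex 4.351 0.237 -3.06
vertex 4.409 -0.968 -3.147
vertex 3.324 0.248 -3.906
endloop
endfacet
facet normal -0.048 0.996 0.072
outer loop
vertex 3.324 0.248 -3.906
vertex 3.317 0.097 -1.807
vertex 4.351 0.237 -3.06
endloop
endfacet
facet normal 0.772 -0.009 0.636
outer loop
vertex 4.351 0.237 -3.06
vertex 3.376 -1.108 -1.894
vertex 4.409 -0.968 -3.147
endloop
endfacet
facet normal 0.772 -0.008 0.636
outer loop
vertex 3.317 0.097 -1.807
vertex 3.376 -1.108 -1.894
vertex 4.351 0.237 -3.06
endloop
endfacet
facet normal -0.940 0.318 -0.124
outer loop
vertex -3.319 1.978 -1.366
vertex -3.555 1.519 -0.757
vertex -3.318 2.271 -0.623
endloop
endfacet
facet normal -0.471 0.821 -0.323
outer loop
vertex -3.319 1.978 -1.366
vertex -3.318 2.271 -0.623
vertex -2.708 2.428 -1.114
endloop
endfacet
facet normal -0.059 0.547 -0.835
outer loop
vertex -3.319 1.978 -1.366
vertex -2.708 2.428 -1.114
vertex -2.569 1.775 -1.552
endloop
endfacet
facet normal -0.270 -0.124 -0.955
outer loop
vertex -3.319 1.978 -1.366
vertex -2.569 1.775 -1.552
vertex -3.092 1.213 -1.331
endloop
endfacet
facet normal -0.815 -0.265 -0.516
outer loop
vertex -3.319 1.978 -1.366
vertex -3.092 1.213 -1.331
vertex -3.555 1.519 -0.757
endloop
endfacet
facet normal -0.057 0.969 0.240
outer loop
vertex -2.708 2.428 -1.114
vertex -3.318 2.271 -0.623
vertex -2.568 2.247 -0.349
endloop
endfacet
facet normal -0.814 0.157 0.559
outer loop
vertex -3.318 2.271 -0.623
vertex -3.555 1.519 -0.757
vertex -3.091 1.685 -0.128
endloop
endfacet
facet normal -0.612 -0.787 -0.074
outer loop
vertex -3.555 1.519 -0.757
vertex -3.092 1.213 -1.331
vertex -2.952 1.032 -0.566
endloop
endfacet
facet normal 0.269 -0.559 -0.785
outer loop
vertex -3.092 1.213 -1.331
vertex -2.569 1.775 -1.552
vertex -2.342 1.189 -1.057
endloop
endfacet
facet normal 0.612 0.526 -0.590
outer loop
vertex -2.569 1.775 -1.552
vertex -2.708 2.428 -1.114
vertex -2.105 1.941 -0.923
endloop
endfacet
facet normal 0.270 0.124 0.955
outer loop
vertex -2.341 1.482 -0.314
vertex -2.568 2.247 -0.349
vertex -3.091 1.685 -0.128
endloop
endfacet
facet normal 0.059 -0.547 0.835
outer loop
vertex -2.341 1.482 -0.314
vertex -3.091 1.685 -0.128
vertex -2.952 1.032 -0.566
endloop
endfacet
facet normal 0.471 -0.821 0.323
outer loop
vertex -2.341 1.482 -0.314
vertex -2.952 1.032 -0.566
vertex -2.342 1.189 -1.057
endloop
endfacet
facet normal 0.940 -0.318 0.124
outer loop
vertex -2.341 1.482 -0.314
vertex -2.342 1.189 -1.057
vertex -2.105 1.941 -0.923
endloop
endfacet
facet normal 0.815 0.265 0.516
outer loop
vertex -2.341 1.482 -0.314
vertex -2.105 1.941 -0.923
vertex -2.568 2.247 -0.349
endloop
endfacet
facet normal -0.269 0.559 0.785
outer loop
vertex -3.091 1.685 -0.128
vertex -2.568 2.247 -0.349
vertex -3.318 2.271 -0.623
endloop
endfacet
facet normal -0.612 -0.526 0.590
outer loop
vertex -2.952 1.032 -0.566
vertex -3.091 1.685 -0.128
vertex -3.555 1.519 -0.757
endloop
endfacet
facet normal 0.057 -0.969 -0.240
outer loop
vertex -2.342 1.189 -1.057
vertex -2.952 1.032 -0.566
vertex -3.092 1.213 -1.331
endloop
endfacet
facet normal 0.814 -0.157 -0.559
outer loop
vertex -2.105 1.941 -0.923
vertex -2.342 1.189 -1.057
vertex -2.569 1.775 -1.552
endloop
endfacet
facet normal 0.612 0.787 0.074
outer loop
vertex -2.568 2.247 -0.349
vertex -2.105 1.941 -0.923
vertex -2.708 2.428 -1.114
endloop
endfacet

endsolid


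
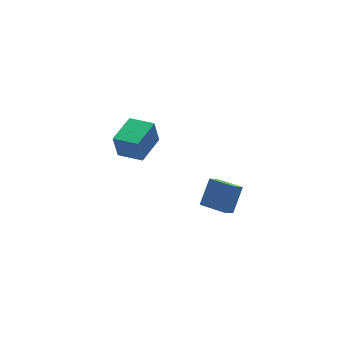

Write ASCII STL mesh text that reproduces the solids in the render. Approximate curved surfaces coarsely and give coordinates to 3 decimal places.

solid 
facet normal -0.613 0.779 -0.131
outer loop
vertex -2.268 3.611 1.619
vertex -0.909 4.713 1.814
vertex -2.035 3.565 0.26
endloop
endfacet
facet normal -0.772 -0.626 -0.111
outer loop
vertex -1.171 2.467 0.446
vertex -2.268 3.611 1.619
vertex -2.035 3.565 0.26
endloop
endfacet
facet normal -0.613 0.779 -0.131
outer loop
vertex -2.035 3.565 0.26
vertex -0.909 4.713 1.814
vertex -0.677 4.667 0.455
endloop
endfacet
facet normal 0.169 -0.034 -0.985
outer loop
vertex -0.677 4.667 0.455
vertex -1.171 2.467 0.446
vertex -2.035 3.565 0.26
endloop
endfacet
facet normal -0.169 0.034 0.985
outer loop
vertex -2.268 3.611 1.619
vertex -0.045 3.615 2.0
vertex -0.909 4.713 1.814
endloop
endfacet
facet normal -0.772 -0.627 -0.111
outer loop
vertex -1.403 2.513 1.805
vertex -2.268 3.611 1.619
vertex -1.171 2.467 0.446
endloop
endfacet
facet normal -0.169 0.034 0.985
outer loop
vertex -1.403 2.513 1.805
vertex -0.045 3.615 2.0
vertex -2.268 3.611 1.619
endloop
endfacet
facet normal 0.772 0.626 0.111
outer loop
vertex -0.909 4.713 1.814
vertex -0.045 3.615 2.0
vertex -0.677 4.667 0.455
endloop
endfacet
facet normal 0.169 -0.034 -0.985
outer loop
vertex 0.188 3.569 0.641
vertex -1.171 2.467 0.446
vertex -0.677 4.667 0.455
endloop
endfacet
facet normal 0.771 0.627 0.111
outer loop
vertex -0.677 4.667 0.455
vertex -0.045 3.615 2.0
vertex 0.188 3.569 0.641
endloop
endfacet
facet normal 0.613 -0.779 0.131
outer loop
vertex 0.188 3.569 0.641
vertex -1.403 2.513 1.805
vertex -1.171 2.467 0.446
endloop
endfacet
facet normal 0.613 -0.779 0.131
outer loop
vertex -0.045 3.615 2.0
vertex -1.403 2.513 1.805
vertex 0.188 3.569 0.641
endloop
endfacet
facet normal -0.558 0.827 -0.073
outer loop
vertex -0.26 -2.257 0.821
vertex 0.526 -1.627 1.959
vertex 0.35 -1.9 0.201
endloop
endfacet
facet normal -0.518 -0.415 -0.748
outer loop
vertex 1.114 -3.033 0.301
vertex -0.26 -2.257 0.821
vertex 0.35 -1.9 0.201
endloop
endfacet
facet normal -0.557 0.827 -0.073
outer loop
vertex 0.35 -1.9 0.201
vertex 0.526 -1.627 1.959
vertex 1.137 -1.27 1.339
endloop
endfacet
facet normal 0.649 0.380 -0.659
outer loop
vertex 1.137 -1.27 1.339
vertex 1.114 -3.033 0.301
vertex 0.35 -1.9 0.201
endloop
endfacet
facet normal -0.649 -0.380 0.659
outer loop
vertex -0.26 -2.257 0.821
vertex 1.29 -2.76 2.059
vertex 0.526 -1.627 1.959
endloop
endfacet
facet normal -0.517 -0.415 -0.749
outer loop
vertex 0.503 -3.39 0.921
vertex -0.26 -2.257 0.821
vertex 1.114 -3.033 0.301
endloop
endfacet
facet normal -0.649 -0.379 0.659
outer loop
vertex 0.503 -3.39 0.921
vertex 1.29 -2.76 2.059
vertex -0.26 -2.257 0.821
endloop
endfacet
facet normal 0.517 0.415 0.749
outer loop
vertex 0.526 -1.627 1.959
vertex 1.29 -2.76 2.059
vertex 1.137 -1.27 1.339
endloop
endfacet
facet normal 0.650 0.379 -0.659
outer loop
vertex 1.9 -2.403 1.439
vertex 1.114 -3.033 0.301
vertex 1.137 -1.27 1.339
endloop
endfacet
facet normal 0.518 0.415 0.748
outer loop
vertex 1.137 -1.27 1.339
vertex 1.29 -2.76 2.059
vertex 1.9 -2.403 1.439
endloop
endfacet
facet normal 0.557 -0.827 0.073
outer loop
vertex 1.9 -2.403 1.439
vertex 0.503 -3.39 0.921
vertex 1.114 -3.033 0.301
endloop
endfacet
facet normal 0.557 -0.827 0.072
outer loop
vertex 1.29 -2.76 2.059
vertex 0.503 -3.39 0.921
vertex 1.9 -2.403 1.439
endloop
endfacet

endsolid


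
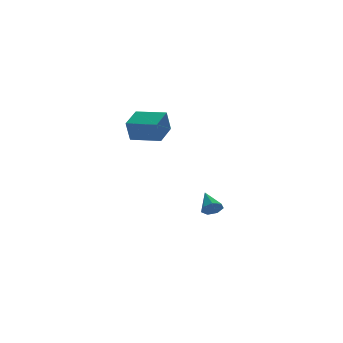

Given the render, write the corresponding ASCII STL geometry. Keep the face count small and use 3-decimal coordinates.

solid 
facet normal -0.738 -0.615 -0.280
outer loop
vertex -0.948 -0.131 3.284
vertex -1.819 0.96 3.183
vertex -0.673 -0.004 2.279
endloop
endfacet
facet normal 0.623 -0.779 0.072
outer loop
vertex 0.219 0.74 2.617
vertex -0.948 -0.131 3.284
vertex -0.673 -0.004 2.279
endloop
endfacet
facet normal -0.738 -0.615 -0.280
outer loop
vertex -0.673 -0.004 2.279
vertex -1.819 0.96 3.183
vertex -1.544 1.087 2.178
endloop
endfacet
facet normal 0.262 0.121 -0.957
outer loop
vertex -1.544 1.087 2.178
vertex 0.219 0.74 2.617
vertex -0.673 -0.004 2.279
endloop
endfacet
facet normal -0.262 -0.121 0.957
outer loop
vertex -0.948 -0.131 3.284
vertex -0.927 1.704 3.521
vertex -1.819 0.96 3.183
endloop
endfacet
facet normal 0.623 -0.779 0.072
outer loop
vertex -0.056 0.613 3.622
vertex -0.948 -0.131 3.284
vertex 0.219 0.74 2.617
endloop
endfacet
facet normal -0.262 -0.121 0.957
outer loop
vertex -0.056 0.613 3.622
vertex -0.927 1.704 3.521
vertex -0.948 -0.131 3.284
endloop
endfacet
facet normal -0.623 0.779 -0.072
outer loop
vertex -1.819 0.96 3.183
vertex -0.927 1.704 3.521
vertex -1.544 1.087 2.178
endloop
endfacet
facet normal 0.262 0.121 -0.957
outer loop
vertex -0.652 1.831 2.516
vertex 0.219 0.74 2.617
vertex -1.544 1.087 2.178
endloop
endfacet
facet normal -0.623 0.779 -0.072
outer loop
vertex -1.544 1.087 2.178
vertex -0.927 1.704 3.521
vertex -0.652 1.831 2.516
endloop
endfacet
facet normal 0.738 0.615 0.280
outer loop
vertex -0.652 1.831 2.516
vertex -0.056 0.613 3.622
vertex 0.219 0.74 2.617
endloop
endfacet
facet normal 0.738 0.615 0.280
outer loop
vertex -0.927 1.704 3.521
vertex -0.056 0.613 3.622
vertex -0.652 1.831 2.516
endloop
endfacet
facet normal -0.182 -0.838 -0.514
outer loop
vertex 3.474 1.938 -2.807
vertex 3.18 2.213 -3.151
vertex 3.7 2.111 -3.169
endloop
endfacet
facet normal 0.859 -0.060 0.508
outer loop
vertex 3.474 1.938 -2.807
vertex 3.7 2.111 -3.169
vertex 3.4 3.227 -2.529
endloop
endfacet
facet normal -0.182 -0.838 -0.515
outer loop
vertex 3.7 2.111 -3.169
vertex 3.18 2.213 -3.151
vertex 3.534 2.361 -3.517
endloop
endfacet
facet normal 0.917 0.352 -0.184
outer loop
vertex 3.7 2.111 -3.169
vertex 3.534 2.361 -3.517
vertex 3.4 3.227 -2.529
endloop
endfacet
facet normal -0.182 -0.837 -0.515
outer loop
vertex 3.534 2.361 -3.517
vertex 3.18 2.213 -3.151
vertex 3.102 2.5 -3.59
endloop
endfacet
facet normal 0.336 0.731 -0.595
outer loop
vertex 3.534 2.361 -3.517
vertex 3.102 2.5 -3.59
vertex 3.4 3.227 -2.529
endloop
endfacet
facet normal -0.180 -0.838 -0.516
outer loop
vertex 3.102 2.5 -3.59
vertex 3.18 2.213 -3.151
vertex 2.728 2.422 -3.333
endloop
endfacet
facet normal -0.450 0.791 -0.415
outer loop
vertex 3.102 2.5 -3.59
vertex 2.728 2.422 -3.333
vertex 3.4 3.227 -2.529
endloop
endfacet
facet normal -0.181 -0.839 -0.513
outer loop
vertex 2.728 2.422 -3.333
vertex 3.18 2.213 -3.151
vertex 2.695 2.188 -2.939
endloop
endfacet
facet normal -0.845 0.487 0.219
outer loop
vertex 2.728 2.422 -3.333
vertex 2.695 2.188 -2.939
vertex 3.4 3.227 -2.529
endloop
endfacet
facet normal -0.182 -0.838 -0.515
outer loop
vertex 2.695 2.188 -2.939
vertex 3.18 2.213 -3.151
vertex 3.027 1.972 -2.705
endloop
endfacet
facet normal -0.554 0.048 0.831
outer loop
vertex 2.695 2.188 -2.939
vertex 3.027 1.972 -2.705
vertex 3.4 3.227 -2.529
endloop
endfacet
facet normal -0.181 -0.838 -0.515
outer loop
vertex 3.027 1.972 -2.705
vertex 3.18 2.213 -3.151
vertex 3.474 1.938 -2.807
endloop
endfacet
facet normal 0.204 -0.195 0.959
outer loop
vertex 3.027 1.972 -2.705
vertex 3.474 1.938 -2.807
vertex 3.4 3.227 -2.529
endloop
endfacet

endsolid


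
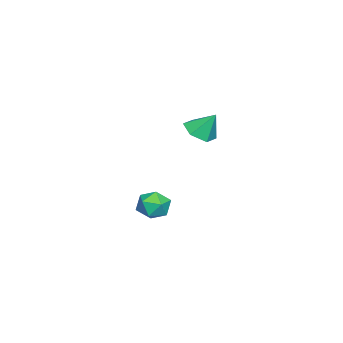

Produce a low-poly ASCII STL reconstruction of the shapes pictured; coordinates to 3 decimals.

solid 
facet normal -0.025 -0.564 -0.825
outer loop
vertex 1.066 -0.067 2.088
vertex 0.483 -0.569 2.449
vertex 0.239 0.106 1.995
endloop
endfacet
facet normal 0.213 0.974 -0.078
outer loop
vertex 1.066 -0.067 2.088
vertex 0.239 0.106 1.995
vertex 0.517 0.169 3.531
endloop
endfacet
facet normal -0.024 -0.564 -0.825
outer loop
vertex 0.239 0.106 1.995
vertex 0.483 -0.569 2.449
vertex -0.344 -0.397 2.356
endloop
endfacet
facet normal -0.622 0.779 0.081
outer loop
vertex 0.239 0.106 1.995
vertex -0.344 -0.397 2.356
vertex 0.517 0.169 3.531
endloop
endfacet
facet normal -0.025 -0.565 -0.825
outer loop
vertex -0.344 -0.397 2.356
vertex 0.483 -0.569 2.449
vertex -0.099 -1.072 2.811
endloop
endfacet
facet normal -0.822 0.081 0.563
outer loop
vertex -0.344 -0.397 2.356
vertex -0.099 -1.072 2.811
vertex 0.517 0.169 3.531
endloop
endfacet
facet normal -0.025 -0.564 -0.825
outer loop
vertex -0.099 -1.072 2.811
vertex 0.483 -0.569 2.449
vertex 0.728 -1.245 2.904
endloop
endfacet
facet normal -0.188 -0.421 0.887
outer loop
vertex -0.099 -1.072 2.811
vertex 0.728 -1.245 2.904
vertex 0.517 0.169 3.531
endloop
endfacet
facet normal -0.025 -0.564 -0.825
outer loop
vertex 0.728 -1.245 2.904
vertex 0.483 -0.569 2.449
vertex 1.311 -0.742 2.542
endloop
endfacet
facet normal 0.647 -0.226 0.728
outer loop
vertex 0.728 -1.245 2.904
vertex 1.311 -0.742 2.542
vertex 0.517 0.169 3.531
endloop
endfacet
facet normal -0.025 -0.564 -0.825
outer loop
vertex 1.311 -0.742 2.542
vertex 0.483 -0.569 2.449
vertex 1.066 -0.067 2.088
endloop
endfacet
facet normal 0.847 0.472 0.245
outer loop
vertex 1.311 -0.742 2.542
vertex 1.066 -0.067 2.088
vertex 0.517 0.169 3.531
endloop
endfacet
facet normal -0.958 -0.142 -0.250
outer loop
vertex -1.301 -2.776 -3.491
vertex -1.203 -3.646 -3.372
vertex -1.455 -3.133 -2.698
endloop
endfacet
facet normal -0.866 0.496 0.055
outer loop
vertex -1.301 -2.776 -3.491
vertex -1.455 -3.133 -2.698
vertex -1.02 -2.367 -2.76
endloop
endfacet
facet normal -0.389 0.860 -0.331
outer loop
vertex -1.301 -2.776 -3.491
vertex -1.02 -2.367 -2.76
vertex -0.499 -2.406 -3.473
endloop
endfacet
facet normal -0.185 0.445 -0.876
outer loop
vertex -1.301 -2.776 -3.491
vertex -0.499 -2.406 -3.473
vertex -0.612 -3.196 -3.85
endloop
endfacet
facet normal -0.536 -0.173 -0.826
outer loop
vertex -1.301 -2.776 -3.491
vertex -0.612 -3.196 -3.85
vertex -1.203 -3.646 -3.372
endloop
endfacet
facet normal -0.590 0.392 0.706
outer loop
vertex -1.02 -2.367 -2.76
vertex -1.455 -3.133 -2.698
vertex -0.748 -2.984 -2.19
endloop
endfacet
facet normal -0.738 -0.641 0.212
outer loop
vertex -1.455 -3.133 -2.698
vertex -1.203 -3.646 -3.372
vertex -0.861 -3.774 -2.567
endloop
endfacet
facet normal -0.057 -0.691 -0.721
outer loop
vertex -1.203 -3.646 -3.372
vertex -0.612 -3.196 -3.85
vertex -0.34 -3.813 -3.28
endloop
endfacet
facet normal 0.511 0.310 -0.802
outer loop
vertex -0.612 -3.196 -3.85
vertex -0.499 -2.406 -3.473
vertex 0.095 -3.047 -3.342
endloop
endfacet
facet normal 0.181 0.980 0.079
outer loop
vertex -0.499 -2.406 -3.473
vertex -1.02 -2.367 -2.76
vertex -0.157 -2.534 -2.668
endloop
endfacet
facet normal 0.185 -0.445 0.876
outer loop
vertex -0.059 -3.404 -2.549
vertex -0.748 -2.984 -2.19
vertex -0.861 -3.774 -2.567
endloop
endfacet
facet normal 0.389 -0.860 0.331
outer loop
vertex -0.059 -3.404 -2.549
vertex -0.861 -3.774 -2.567
vertex -0.34 -3.813 -3.28
endloop
endfacet
facet normal 0.866 -0.496 -0.055
outer loop
vertex -0.059 -3.404 -2.549
vertex -0.34 -3.813 -3.28
vertex 0.095 -3.047 -3.342
endloop
endfacet
facet normal 0.958 0.142 0.250
outer loop
vertex -0.059 -3.404 -2.549
vertex 0.095 -3.047 -3.342
vertex -0.157 -2.534 -2.668
endloop
endfacet
facet normal 0.536 0.173 0.826
outer loop
vertex -0.059 -3.404 -2.549
vertex -0.157 -2.534 -2.668
vertex -0.748 -2.984 -2.19
endloop
endfacet
facet normal -0.511 -0.310 0.802
outer loop
vertex -0.861 -3.774 -2.567
vertex -0.748 -2.984 -2.19
vertex -1.455 -3.133 -2.698
endloop
endfacet
facet normal -0.181 -0.980 -0.079
outer loop
vertex -0.34 -3.813 -3.28
vertex -0.861 -3.774 -2.567
vertex -1.203 -3.646 -3.372
endloop
endfacet
facet normal 0.590 -0.392 -0.706
outer loop
vertex 0.095 -3.047 -3.342
vertex -0.34 -3.813 -3.28
vertex -0.612 -3.196 -3.85
endloop
endfacet
facet normal 0.738 0.641 -0.212
outer loop
vertex -0.157 -2.534 -2.668
vertex 0.095 -3.047 -3.342
vertex -0.499 -2.406 -3.473
endloop
endfacet
facet normal 0.057 0.691 0.721
outer loop
vertex -0.748 -2.984 -2.19
vertex -0.157 -2.534 -2.668
vertex -1.02 -2.367 -2.76
endloop
endfacet

endsolid


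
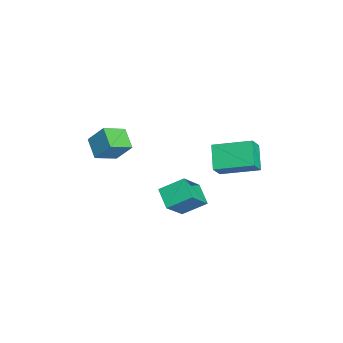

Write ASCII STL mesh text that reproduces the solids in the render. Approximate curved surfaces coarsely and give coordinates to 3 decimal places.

solid 
facet normal -0.920 -0.176 0.351
outer loop
vertex -0.055 -4.701 1.575
vertex 0.182 -4.003 2.547
vertex -0.492 -3.675 0.945
endloop
endfacet
facet normal -0.193 -0.572 -0.797
outer loop
vertex 0.538 -3.477 0.553
vertex -0.055 -4.701 1.575
vertex -0.492 -3.675 0.945
endloop
endfacet
facet normal -0.920 -0.177 0.351
outer loop
vertex -0.492 -3.675 0.945
vertex 0.182 -4.003 2.547
vertex -0.255 -2.978 1.918
endloop
endfacet
facet normal -0.341 0.802 -0.491
outer loop
vertex -0.255 -2.978 1.918
vertex 0.538 -3.477 0.553
vertex -0.492 -3.675 0.945
endloop
endfacet
facet normal 0.341 -0.801 0.492
outer loop
vertex -0.055 -4.701 1.575
vertex 1.212 -3.805 2.155
vertex 0.182 -4.003 2.547
endloop
endfacet
facet normal -0.194 -0.572 -0.797
outer loop
vertex 0.975 -4.502 1.182
vertex -0.055 -4.701 1.575
vertex 0.538 -3.477 0.553
endloop
endfacet
facet normal 0.342 -0.801 0.491
outer loop
vertex 0.975 -4.502 1.182
vertex 1.212 -3.805 2.155
vertex -0.055 -4.701 1.575
endloop
endfacet
facet normal 0.194 0.572 0.797
outer loop
vertex 0.182 -4.003 2.547
vertex 1.212 -3.805 2.155
vertex -0.255 -2.978 1.918
endloop
endfacet
facet normal -0.342 0.801 -0.492
outer loop
vertex 0.775 -2.779 1.525
vertex 0.538 -3.477 0.553
vertex -0.255 -2.978 1.918
endloop
endfacet
facet normal 0.194 0.572 0.797
outer loop
vertex -0.255 -2.978 1.918
vertex 1.212 -3.805 2.155
vertex 0.775 -2.779 1.525
endloop
endfacet
facet normal 0.920 0.177 -0.351
outer loop
vertex 0.775 -2.779 1.525
vertex 0.975 -4.502 1.182
vertex 0.538 -3.477 0.553
endloop
endfacet
facet normal 0.920 0.177 -0.350
outer loop
vertex 1.212 -3.805 2.155
vertex 0.975 -4.502 1.182
vertex 0.775 -2.779 1.525
endloop
endfacet
facet normal -0.903 -0.208 0.377
outer loop
vertex 3.315 -0.796 1.516
vertex 2.536 0.011 0.095
vertex 3.309 -1.936 0.872
endloop
endfacet
facet normal 0.430 -0.446 0.785
outer loop
vertex 4.284 -1.711 0.465
vertex 3.315 -0.796 1.516
vertex 3.309 -1.936 0.872
endloop
endfacet
facet normal -0.903 -0.208 0.377
outer loop
vertex 3.309 -1.936 0.872
vertex 2.536 0.011 0.095
vertex 2.53 -1.13 -0.549
endloop
endfacet
facet normal -0.004 -0.871 -0.492
outer loop
vertex 2.53 -1.13 -0.549
vertex 4.284 -1.711 0.465
vertex 3.309 -1.936 0.872
endloop
endfacet
facet normal 0.004 0.871 0.492
outer loop
vertex 3.315 -0.796 1.516
vertex 3.511 0.236 -0.312
vertex 2.536 0.011 0.095
endloop
endfacet
facet normal 0.431 -0.445 0.785
outer loop
vertex 4.29 -0.57 1.109
vertex 3.315 -0.796 1.516
vertex 4.284 -1.711 0.465
endloop
endfacet
facet normal 0.004 0.871 0.492
outer loop
vertex 4.29 -0.57 1.109
vertex 3.511 0.236 -0.312
vertex 3.315 -0.796 1.516
endloop
endfacet
facet normal -0.430 0.445 -0.785
outer loop
vertex 2.536 0.011 0.095
vertex 3.511 0.236 -0.312
vertex 2.53 -1.13 -0.549
endloop
endfacet
facet normal -0.004 -0.870 -0.492
outer loop
vertex 3.505 -0.904 -0.956
vertex 4.284 -1.711 0.465
vertex 2.53 -1.13 -0.549
endloop
endfacet
facet normal -0.431 0.446 -0.785
outer loop
vertex 2.53 -1.13 -0.549
vertex 3.511 0.236 -0.312
vertex 3.505 -0.904 -0.956
endloop
endfacet
facet normal 0.903 0.208 -0.377
outer loop
vertex 3.505 -0.904 -0.956
vertex 4.29 -0.57 1.109
vertex 4.284 -1.711 0.465
endloop
endfacet
facet normal 0.903 0.208 -0.377
outer loop
vertex 3.511 0.236 -0.312
vertex 4.29 -0.57 1.109
vertex 3.505 -0.904 -0.956
endloop
endfacet
facet normal -0.441 0.368 -0.819
outer loop
vertex 1.364 1.039 1.426
vertex 1.837 2.799 1.963
vertex 2.511 0.934 0.761
endloop
endfacet
facet normal -0.248 -0.927 -0.282
outer loop
vertex 2.983 0.541 1.637
vertex 1.364 1.039 1.426
vertex 2.511 0.934 0.761
endloop
endfacet
facet normal -0.441 0.368 -0.818
outer loop
vertex 2.511 0.934 0.761
vertex 1.837 2.799 1.963
vertex 2.984 2.695 1.298
endloop
endfacet
facet normal 0.862 -0.079 -0.500
outer loop
vertex 2.984 2.695 1.298
vertex 2.983 0.541 1.637
vertex 2.511 0.934 0.761
endloop
endfacet
facet normal -0.862 0.079 0.500
outer loop
vertex 1.364 1.039 1.426
vertex 2.309 2.406 2.839
vertex 1.837 2.799 1.963
endloop
endfacet
facet normal -0.248 -0.926 -0.283
outer loop
vertex 1.836 0.645 2.302
vertex 1.364 1.039 1.426
vertex 2.983 0.541 1.637
endloop
endfacet
facet normal -0.862 0.079 0.500
outer loop
vertex 1.836 0.645 2.302
vertex 2.309 2.406 2.839
vertex 1.364 1.039 1.426
endloop
endfacet
facet normal 0.248 0.927 0.282
outer loop
vertex 1.837 2.799 1.963
vertex 2.309 2.406 2.839
vertex 2.984 2.695 1.298
endloop
endfacet
facet normal 0.862 -0.079 -0.500
outer loop
vertex 3.456 2.301 2.174
vertex 2.983 0.541 1.637
vertex 2.984 2.695 1.298
endloop
endfacet
facet normal 0.249 0.926 0.283
outer loop
vertex 2.984 2.695 1.298
vertex 2.309 2.406 2.839
vertex 3.456 2.301 2.174
endloop
endfacet
facet normal 0.441 -0.368 0.818
outer loop
vertex 3.456 2.301 2.174
vertex 1.836 0.645 2.302
vertex 2.983 0.541 1.637
endloop
endfacet
facet normal 0.441 -0.368 0.819
outer loop
vertex 2.309 2.406 2.839
vertex 1.836 0.645 2.302
vertex 3.456 2.301 2.174
endloop
endfacet

endsolid


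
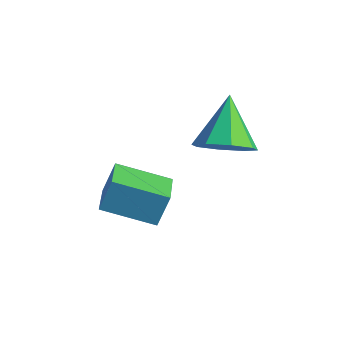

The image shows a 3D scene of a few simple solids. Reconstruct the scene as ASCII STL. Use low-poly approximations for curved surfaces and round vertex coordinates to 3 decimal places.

solid 
facet normal -0.675 0.698 -0.237
outer loop
vertex -0.661 -1.867 1.183
vertex 0.682 -0.76 0.618
vertex -0.747 -2.326 0.077
endloop
endfacet
facet normal -0.734 -0.605 0.308
outer loop
vertex 0.118 -3.22 0.382
vertex -0.661 -1.867 1.183
vertex -0.747 -2.326 0.077
endloop
endfacet
facet normal -0.675 0.698 -0.238
outer loop
vertex -0.747 -2.326 0.077
vertex 0.682 -0.76 0.618
vertex 0.597 -1.219 -0.487
endloop
endfacet
facet normal -0.071 -0.383 -0.921
outer loop
vertex 0.597 -1.219 -0.487
vertex 0.118 -3.22 0.382
vertex -0.747 -2.326 0.077
endloop
endfacet
facet normal 0.071 0.383 0.921
outer loop
vertex -0.661 -1.867 1.183
vertex 1.547 -1.654 0.923
vertex 0.682 -0.76 0.618
endloop
endfacet
facet normal -0.734 -0.605 0.308
outer loop
vertex 0.203 -2.761 1.487
vertex -0.661 -1.867 1.183
vertex 0.118 -3.22 0.382
endloop
endfacet
facet normal 0.072 0.382 0.921
outer loop
vertex 0.203 -2.761 1.487
vertex 1.547 -1.654 0.923
vertex -0.661 -1.867 1.183
endloop
endfacet
facet normal 0.734 0.605 -0.308
outer loop
vertex 0.682 -0.76 0.618
vertex 1.547 -1.654 0.923
vertex 0.597 -1.219 -0.487
endloop
endfacet
facet normal -0.072 -0.383 -0.921
outer loop
vertex 1.461 -2.113 -0.183
vertex 0.118 -3.22 0.382
vertex 0.597 -1.219 -0.487
endloop
endfacet
facet normal 0.734 0.605 -0.308
outer loop
vertex 0.597 -1.219 -0.487
vertex 1.547 -1.654 0.923
vertex 1.461 -2.113 -0.183
endloop
endfacet
facet normal 0.675 -0.698 0.238
outer loop
vertex 1.461 -2.113 -0.183
vertex 0.203 -2.761 1.487
vertex 0.118 -3.22 0.382
endloop
endfacet
facet normal 0.675 -0.699 0.237
outer loop
vertex 1.547 -1.654 0.923
vertex 0.203 -2.761 1.487
vertex 1.461 -2.113 -0.183
endloop
endfacet
facet normal 0.485 -0.572 -0.661
outer loop
vertex 2.016 0.37 2.477
vertex 1.405 0.71 1.735
vertex 2.297 1.01 2.129
endloop
endfacet
facet normal 0.502 0.232 0.833
outer loop
vertex 2.016 0.37 2.477
vertex 2.297 1.01 2.129
vertex 0.475 1.81 3.005
endloop
endfacet
facet normal 0.485 -0.572 -0.661
outer loop
vertex 2.297 1.01 2.129
vertex 1.405 0.71 1.735
vertex 2.055 1.474 1.55
endloop
endfacet
facet normal 0.521 0.759 0.390
outer loop
vertex 2.297 1.01 2.129
vertex 2.055 1.474 1.55
vertex 0.475 1.81 3.005
endloop
endfacet
facet normal 0.485 -0.572 -0.662
outer loop
vertex 2.055 1.474 1.55
vertex 1.405 0.71 1.735
vertex 1.432 1.491 1.079
endloop
endfacet
facet normal 0.110 0.988 -0.109
outer loop
vertex 2.055 1.474 1.55
vertex 1.432 1.491 1.079
vertex 0.475 1.81 3.005
endloop
endfacet
facet normal 0.485 -0.572 -0.661
outer loop
vertex 1.432 1.491 1.079
vertex 1.405 0.71 1.735
vertex 0.794 1.05 0.993
endloop
endfacet
facet normal -0.492 0.786 -0.375
outer loop
vertex 1.432 1.491 1.079
vertex 0.794 1.05 0.993
vertex 0.475 1.81 3.005
endloop
endfacet
facet normal 0.484 -0.573 -0.661
outer loop
vertex 0.794 1.05 0.993
vertex 1.405 0.71 1.735
vertex 0.513 0.411 1.341
endloop
endfacet
facet normal -0.929 0.272 -0.250
outer loop
vertex 0.794 1.05 0.993
vertex 0.513 0.411 1.341
vertex 0.475 1.81 3.005
endloop
endfacet
facet normal 0.484 -0.572 -0.662
outer loop
vertex 0.513 0.411 1.341
vertex 1.405 0.71 1.735
vertex 0.755 -0.054 1.92
endloop
endfacet
facet normal -0.948 -0.254 0.192
outer loop
vertex 0.513 0.411 1.341
vertex 0.755 -0.054 1.92
vertex 0.475 1.81 3.005
endloop
endfacet
facet normal 0.485 -0.573 -0.661
outer loop
vertex 0.755 -0.054 1.92
vertex 1.405 0.71 1.735
vertex 1.377 -0.071 2.391
endloop
endfacet
facet normal -0.537 -0.483 0.692
outer loop
vertex 0.755 -0.054 1.92
vertex 1.377 -0.071 2.391
vertex 0.475 1.81 3.005
endloop
endfacet
facet normal 0.484 -0.573 -0.661
outer loop
vertex 1.377 -0.071 2.391
vertex 1.405 0.71 1.735
vertex 2.016 0.37 2.477
endloop
endfacet
facet normal 0.065 -0.281 0.957
outer loop
vertex 1.377 -0.071 2.391
vertex 2.016 0.37 2.477
vertex 0.475 1.81 3.005
endloop
endfacet

endsolid
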